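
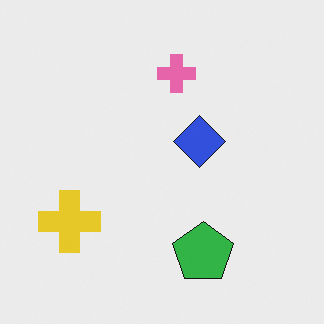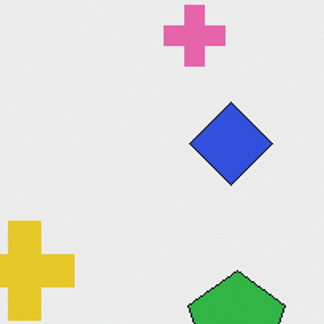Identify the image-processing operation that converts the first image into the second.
Cropped slightly and scaled back up.

The visible shapes are larger and the field of view is narrower; shapes near the original edges may be partly or wholly outside the frame — a crop-and-rescale.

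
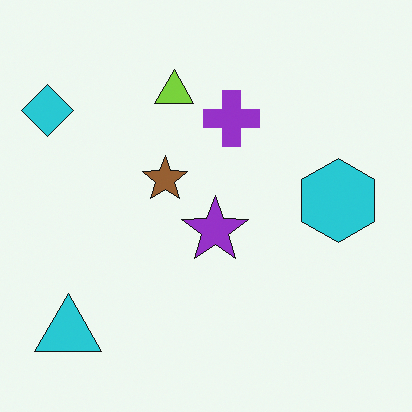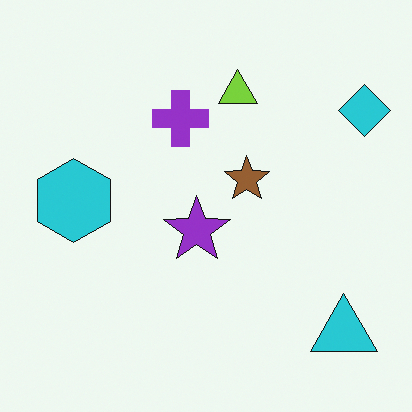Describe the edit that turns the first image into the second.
This is the original image flipped horizontally (left ↔ right).

The cyan diamond is in the top-left of the first image and the top-right of the second — shapes on opposite sides of the vertical midline have swapped in a mirror flip.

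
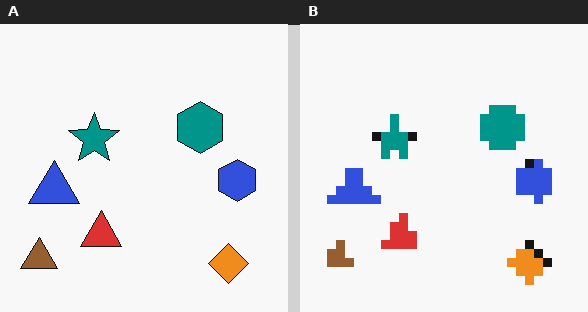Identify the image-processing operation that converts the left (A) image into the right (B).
The transformation is: heavily pixelated into large blocks.

Shapes are reduced to large square blocks; fine edges and outlines are lost — a downscale-then-upscale (mosaic) effect.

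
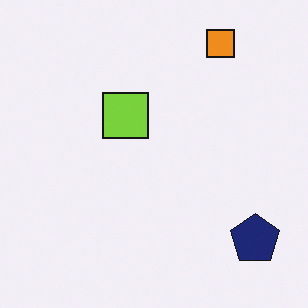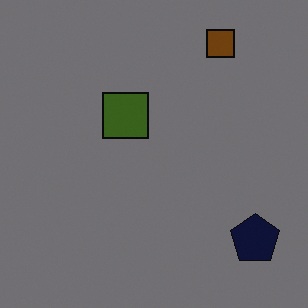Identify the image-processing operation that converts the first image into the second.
The image was substantially darkened.

Every pixel — background and shapes alike — is uniformly darkened.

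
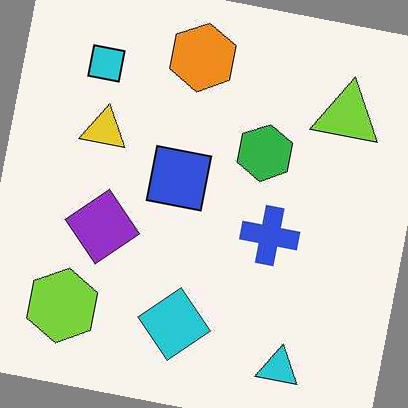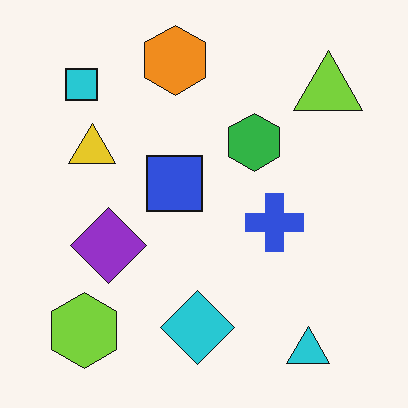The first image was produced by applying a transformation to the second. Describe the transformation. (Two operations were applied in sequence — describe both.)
The first image is the second given moderate JPEG compression, then rotated clockwise by a small amount.

Blocky 8×8 compression artifacts appear around shape edges and the flat background shows ringing — characteristic JPEG degradation. Every shape is tilted by the same angle and the image corners show triangular fill wedges — a whole-image rotation by a non-right angle.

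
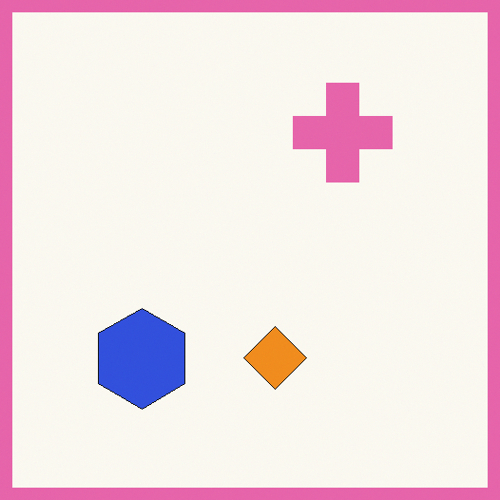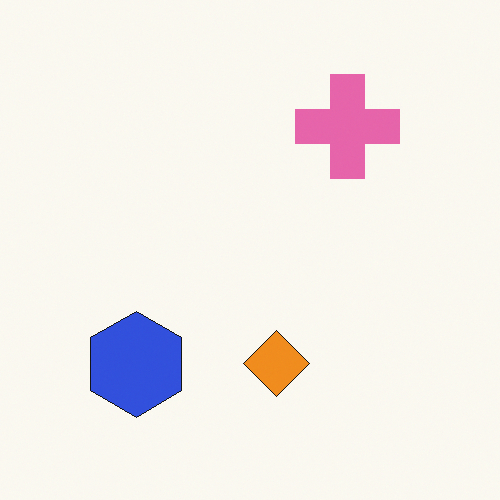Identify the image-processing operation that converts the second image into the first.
The image was framed with a pink border.

A solid pink frame runs around the edge of the first image, with the content slightly shrunk inside it.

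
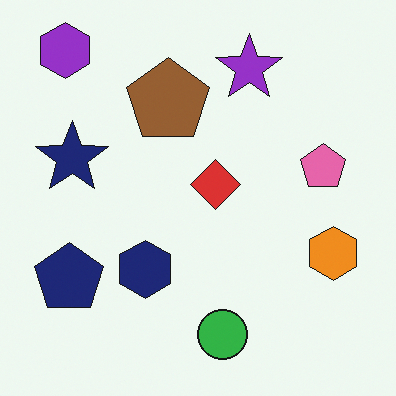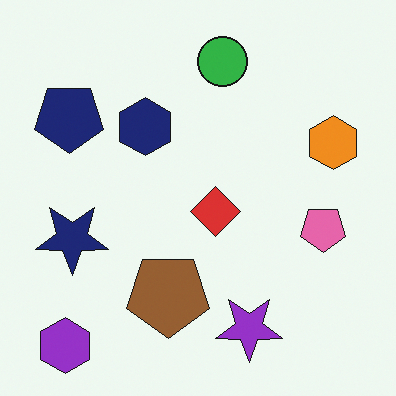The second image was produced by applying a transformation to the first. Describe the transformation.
The image was flipped vertically (top ↔ bottom).

The purple hexagon is in the top-left of the first image and the bottom-left of the second — shapes on opposite sides of the horizontal midline have swapped in a mirror flip.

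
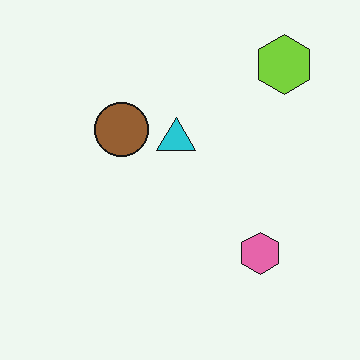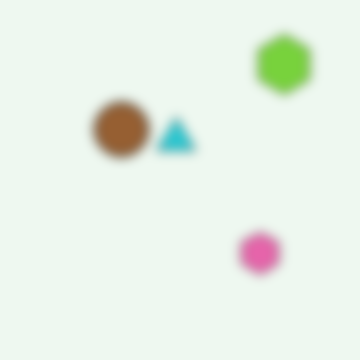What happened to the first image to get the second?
The transformation is: heavily blurred.

Shape edges and outlines are uniformly softened across the whole image.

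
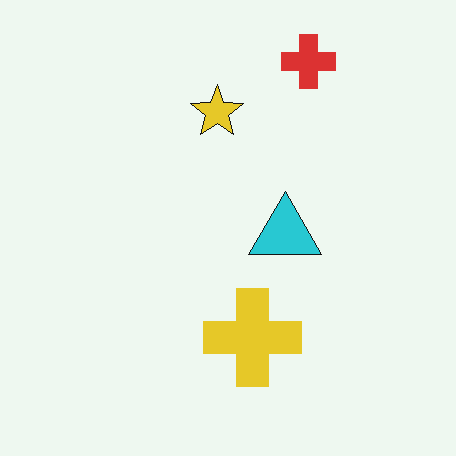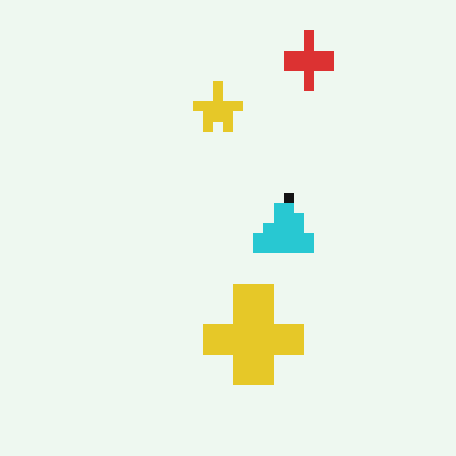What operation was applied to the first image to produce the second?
Heavily pixelated into large blocks.

Shapes are reduced to large square blocks; fine edges and outlines are lost — a downscale-then-upscale (mosaic) effect.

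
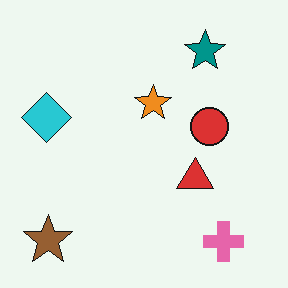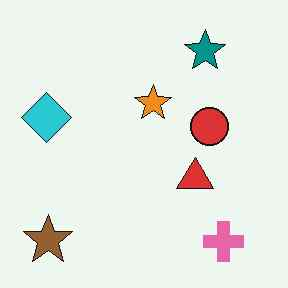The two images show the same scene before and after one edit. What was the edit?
Given moderate JPEG compression.

Blocky 8×8 compression artifacts appear around shape edges and the flat background shows ringing — characteristic JPEG degradation.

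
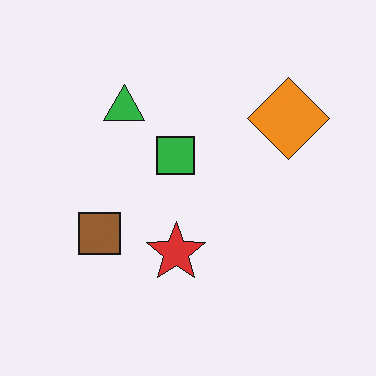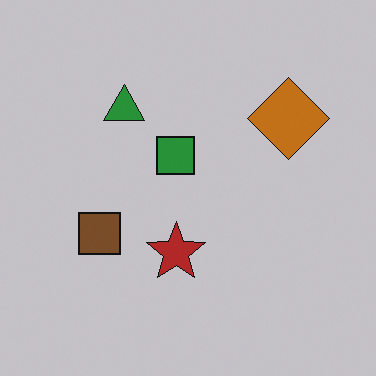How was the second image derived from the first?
The transformation is: slightly darkened.

Every pixel — background and shapes alike — is uniformly darkened.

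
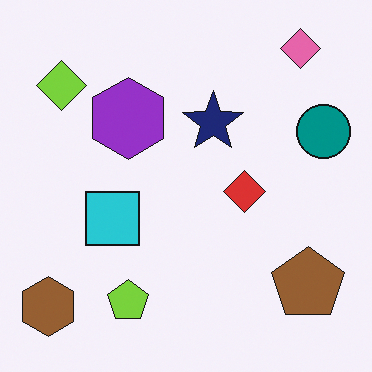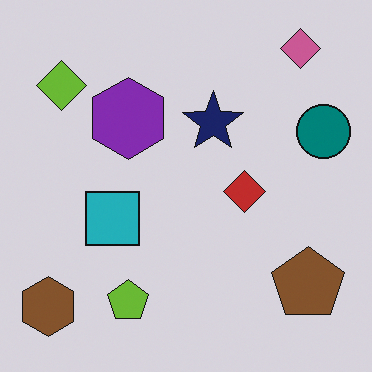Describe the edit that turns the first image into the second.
This is the original image darkened a little.

Every pixel — background and shapes alike — is uniformly darkened.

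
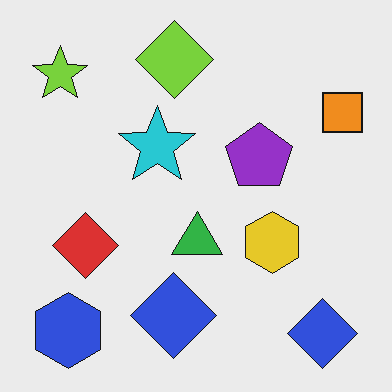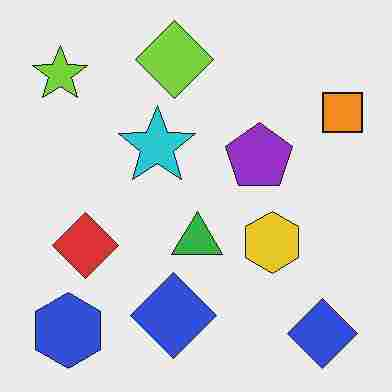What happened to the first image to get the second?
The transformation is: degraded with heavy JPEG compression.

Blocky 8×8 compression artifacts appear around shape edges and the flat background shows ringing — characteristic JPEG degradation.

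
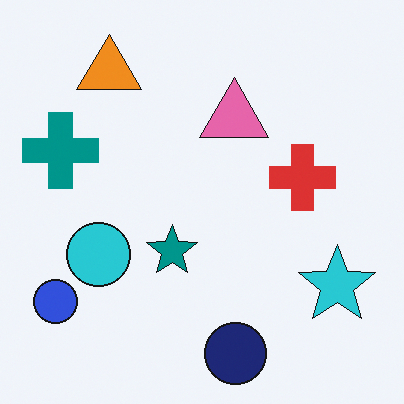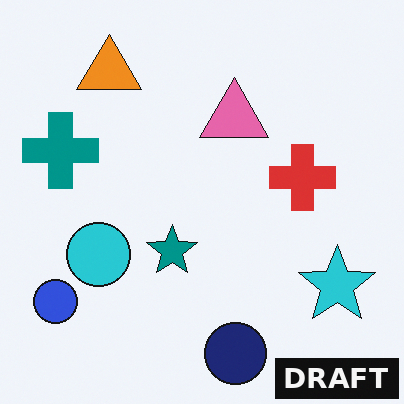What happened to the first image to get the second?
The transformation is: watermarked with the text "DRAFT" in the lower-right corner.

A dark label reading "DRAFT" appears in the lower-right corner.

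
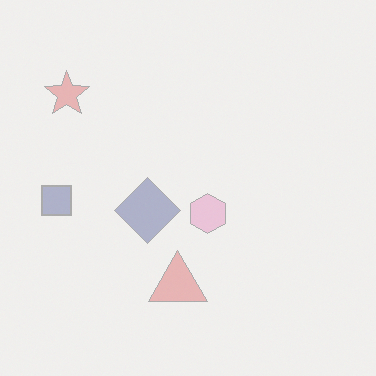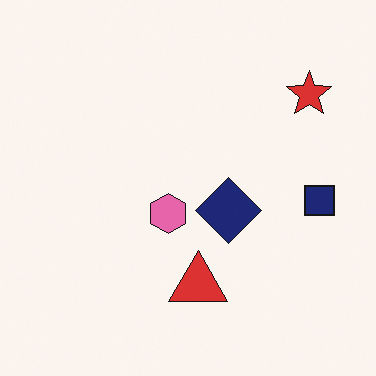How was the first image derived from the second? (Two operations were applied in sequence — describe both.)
It was flipped horizontally (left ↔ right), then washed out (contrast reduced).

The navy square is in the right of the second image and the left of the first — shapes on opposite sides of the vertical midline have swapped in a mirror flip. Tones are pushed toward mid-grey across the whole image — a global contrast change.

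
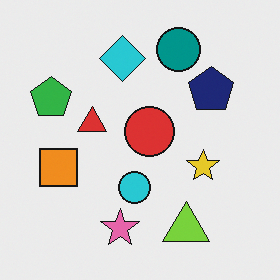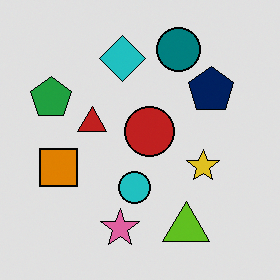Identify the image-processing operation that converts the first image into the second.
This is the original image moderately posterized.

Each flat color has snapped to a coarser quantized level — most visibly, the near-white background has dropped to a flat grey.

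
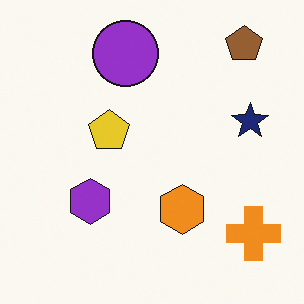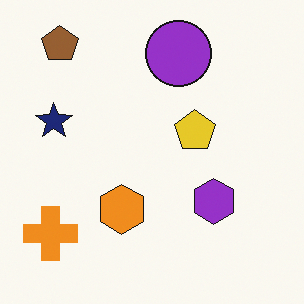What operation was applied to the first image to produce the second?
The transformation is: flipped horizontally (left ↔ right).

The orange cross is in the bottom-right of the first image and the bottom-left of the second — shapes on opposite sides of the vertical midline have swapped in a mirror flip.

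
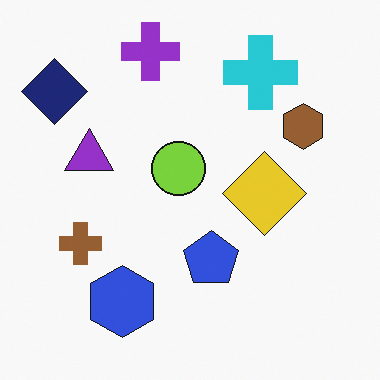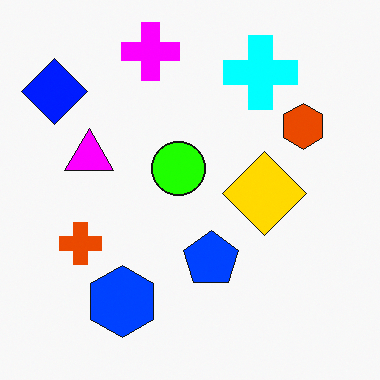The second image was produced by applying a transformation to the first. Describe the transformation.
The second image is the first heavily oversaturated.

All colors are more vivid — a global saturation change.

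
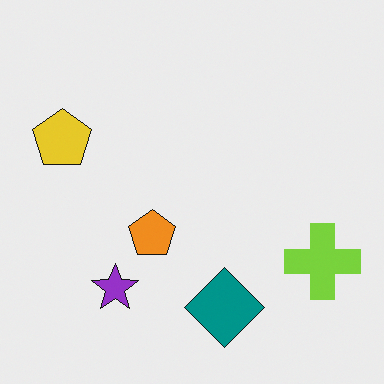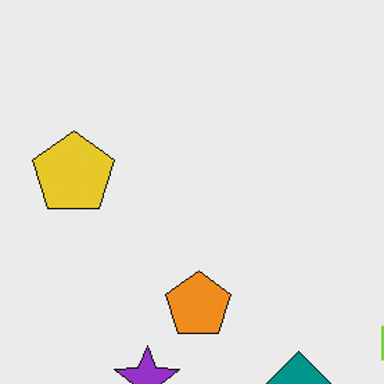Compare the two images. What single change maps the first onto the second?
This is the original image cropped slightly and scaled back up.

The visible shapes are larger and the field of view is narrower; shapes near the original edges may be partly or wholly outside the frame — a crop-and-rescale.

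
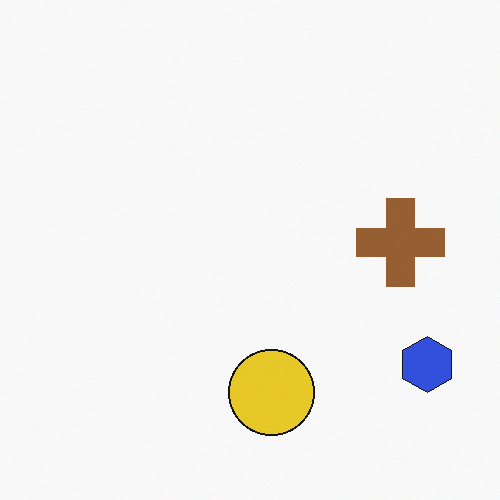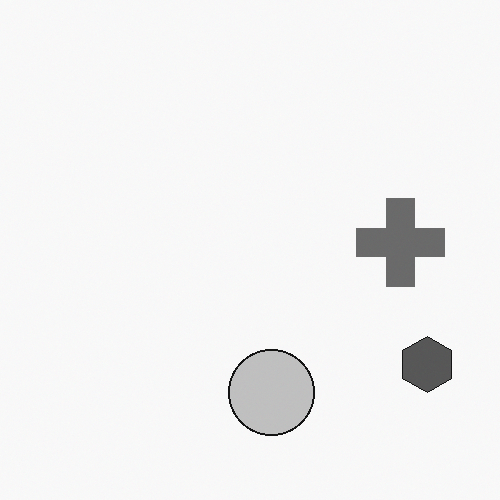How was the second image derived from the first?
It was converted to grayscale.

All color is removed — every shape is now a shade of grey.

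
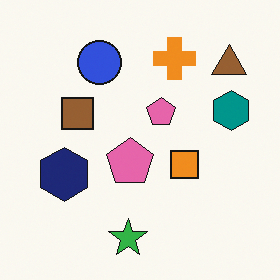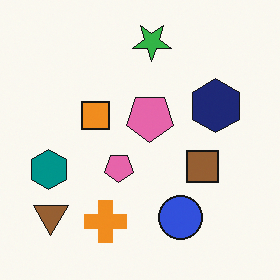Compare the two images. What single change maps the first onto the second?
The image was rotated 180°.

The brown triangle sits in the top-right of the first image and the bottom-left of the second — consistent with a whole-image 180° rotation.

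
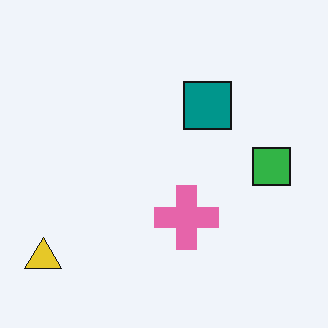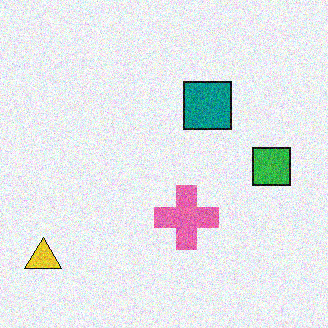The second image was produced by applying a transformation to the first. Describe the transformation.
It was degraded with moderate additive noise.

Random speckle covers the whole image, including the flat background.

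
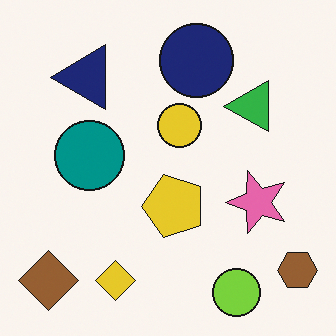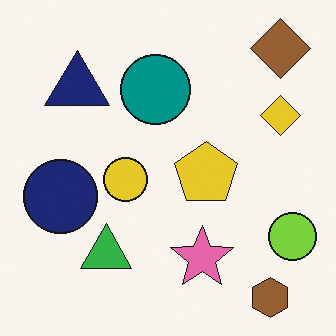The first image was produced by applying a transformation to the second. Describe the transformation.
It was transposed (reflected across the top-left ↔ bottom-right diagonal).

Shapes have swapped their row and column positions — what was in the top-right is now in the bottom-left — a diagonal reflection.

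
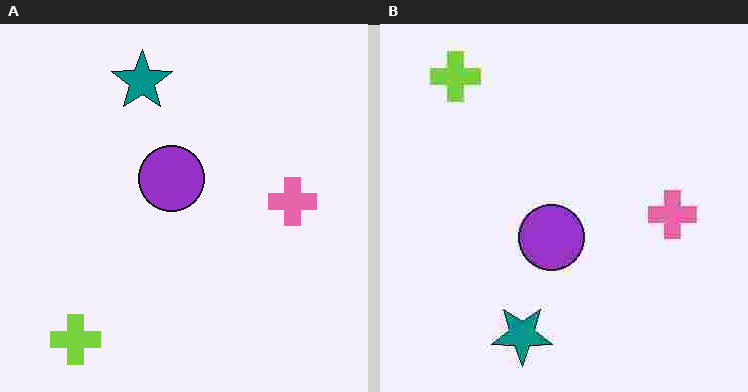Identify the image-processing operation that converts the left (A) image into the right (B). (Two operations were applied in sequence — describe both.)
The image was heavily JPEG-compressed with obvious blocking artifacts, then flipped vertically (top ↔ bottom).

Blocky 8×8 compression artifacts appear around shape edges and the flat background shows ringing — characteristic JPEG degradation. The lime cross is in the bottom-left of the left (A) image and the top-left of the right (B) — shapes on opposite sides of the horizontal midline have swapped in a mirror flip.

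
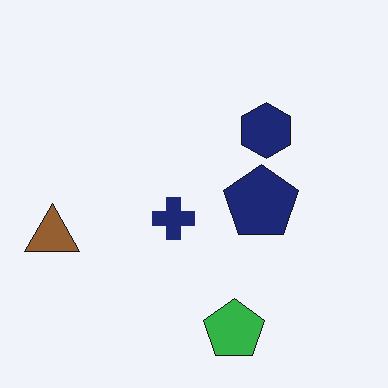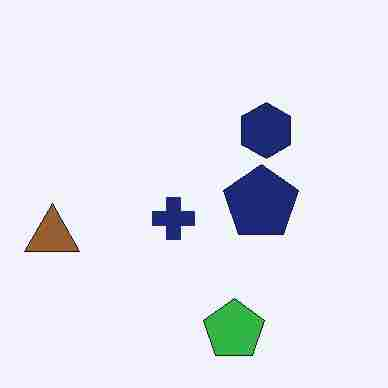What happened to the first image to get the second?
The transformation is: heavily JPEG-compressed with obvious blocking artifacts.

Blocky 8×8 compression artifacts appear around shape edges and the flat background shows ringing — characteristic JPEG degradation.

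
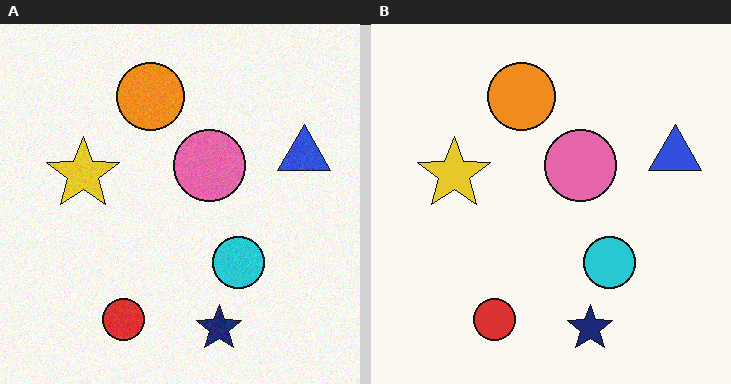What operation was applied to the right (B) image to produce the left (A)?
The image was degraded with light additive noise.

Random speckle covers the whole image, including the flat background.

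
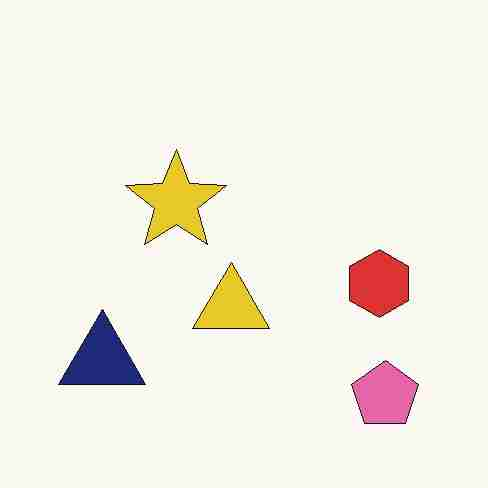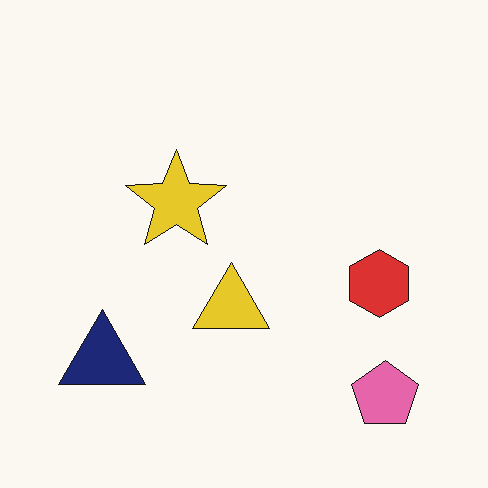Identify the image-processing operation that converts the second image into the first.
The first image is the second degraded with heavy JPEG compression.

Blocky 8×8 compression artifacts appear around shape edges and the flat background shows ringing — characteristic JPEG degradation.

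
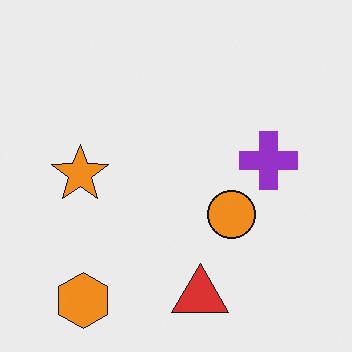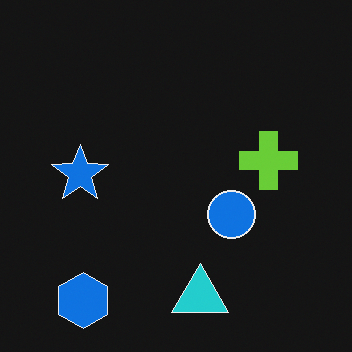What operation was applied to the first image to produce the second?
The image was color-inverted (negative).

The light background has become dark and every shape's color is its complement — a photographic negative.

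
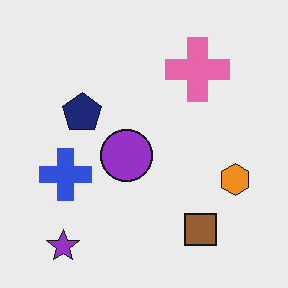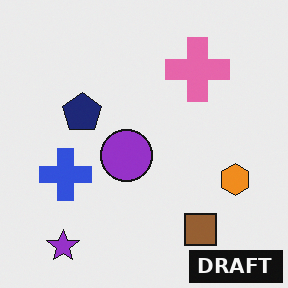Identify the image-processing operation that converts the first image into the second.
The second image is the first watermarked with the text "DRAFT" in the lower-right corner.

A dark label reading "DRAFT" appears in the lower-right corner.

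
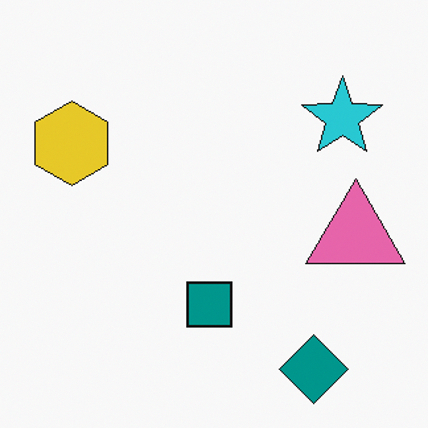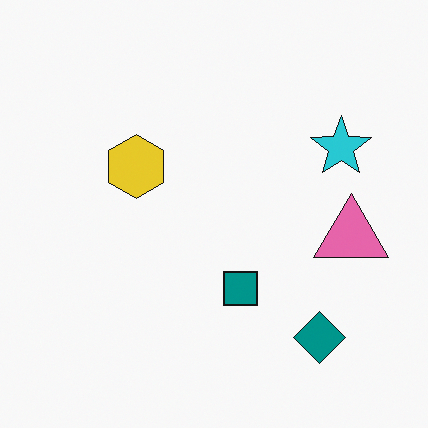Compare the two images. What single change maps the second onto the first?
The transformation is: cropped slightly and scaled back up.

The visible shapes are larger and the field of view is narrower; shapes near the original edges may be partly or wholly outside the frame — a crop-and-rescale.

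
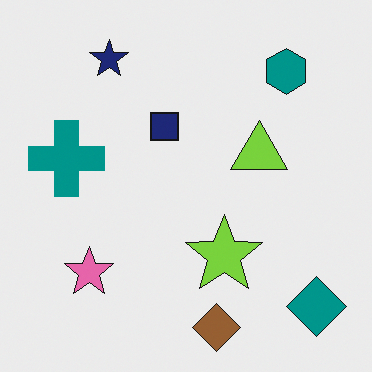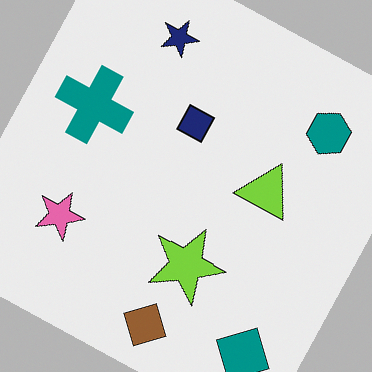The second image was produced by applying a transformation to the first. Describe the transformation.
The transformation is: rotated clockwise by a moderate amount.

Every shape is tilted by the same angle and the image corners show triangular fill wedges — a whole-image rotation by a non-right angle.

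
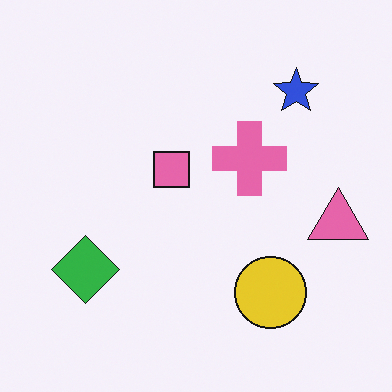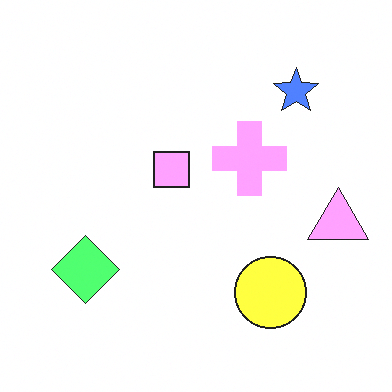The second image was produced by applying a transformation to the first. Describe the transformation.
The second image is the first substantially brightened.

Every pixel — background and shapes alike — is uniformly brightened.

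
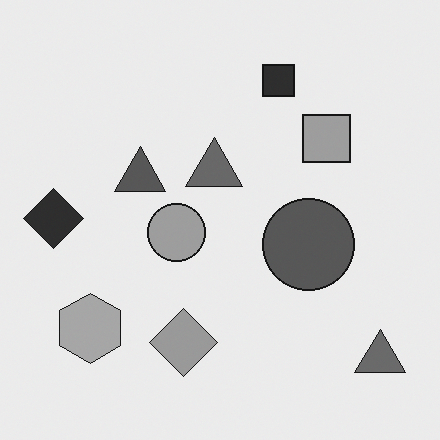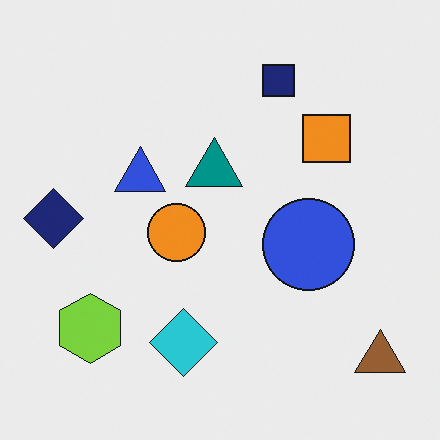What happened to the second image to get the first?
The image was converted to grayscale.

All color is removed — every shape is now a shade of grey.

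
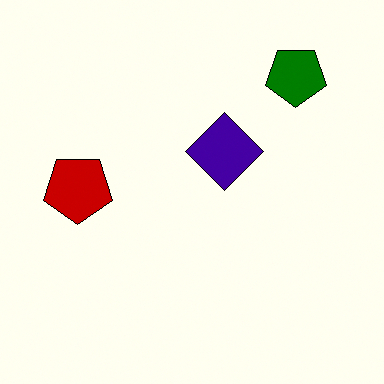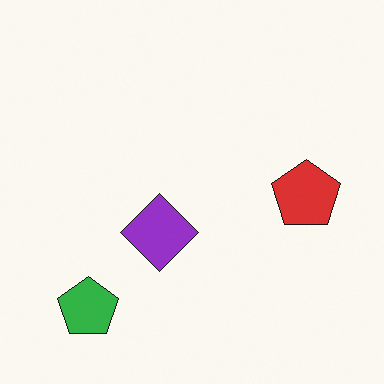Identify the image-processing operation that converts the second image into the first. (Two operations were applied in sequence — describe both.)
It was boosted in contrast, then rotated 180°.

Tones are pushed away from mid-grey across the whole image — a global contrast change. The green pentagon sits in the bottom-left of the second image and the top-right of the first — consistent with a whole-image 180° rotation.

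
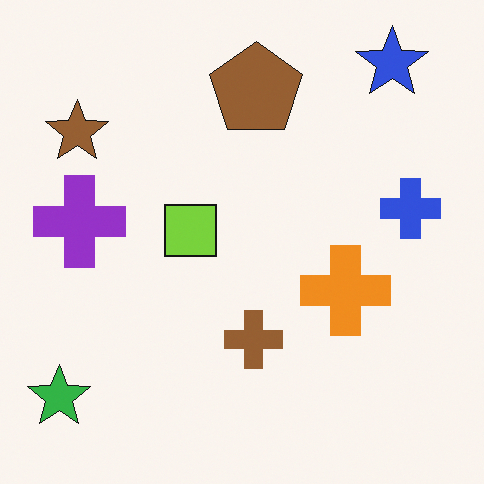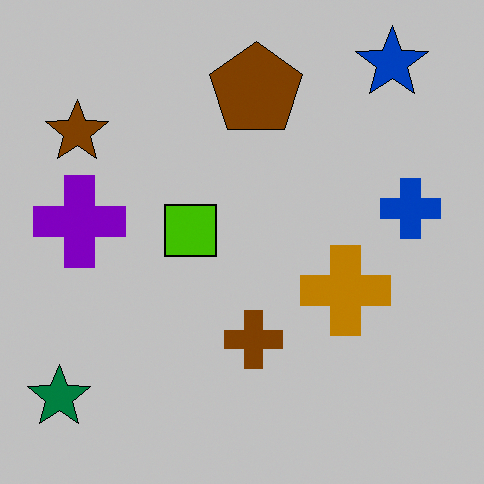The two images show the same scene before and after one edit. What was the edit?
It was heavily posterized to just a handful of flat colors.

Each flat color has snapped to a coarser quantized level — most visibly, the near-white background has dropped to a flat grey.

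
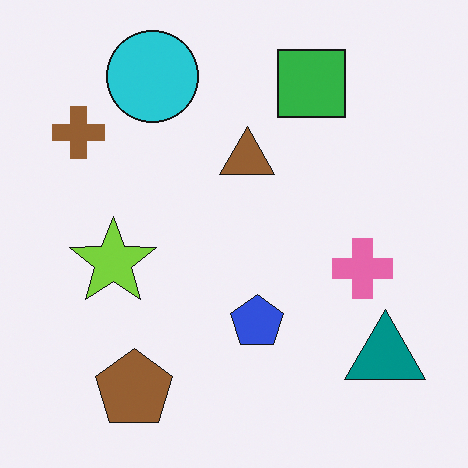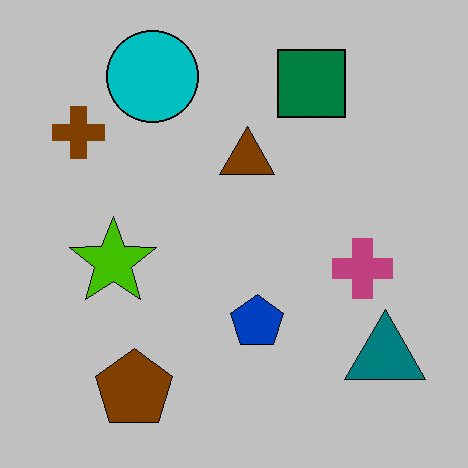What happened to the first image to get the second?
The image was heavily posterized to just a handful of flat colors.

Each flat color has snapped to a coarser quantized level — most visibly, the near-white background has dropped to a flat grey.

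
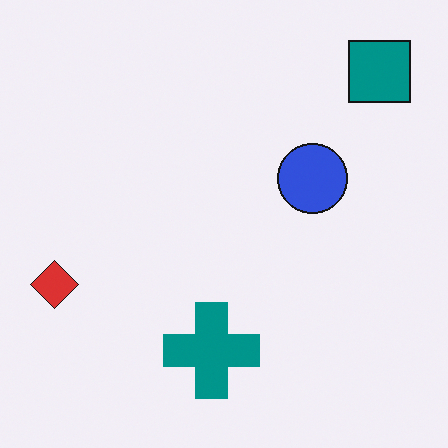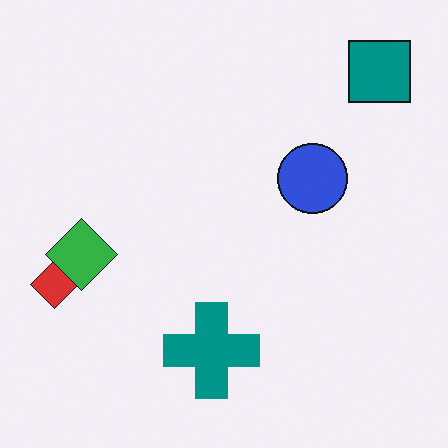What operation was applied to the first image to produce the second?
It was overlaid with an additional green diamond.

A green diamond appears in the second image that is absent from the first.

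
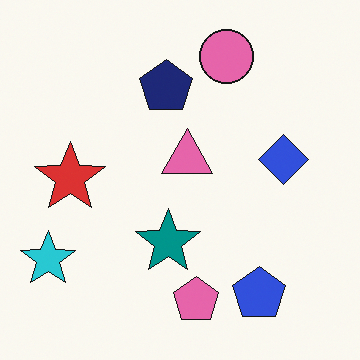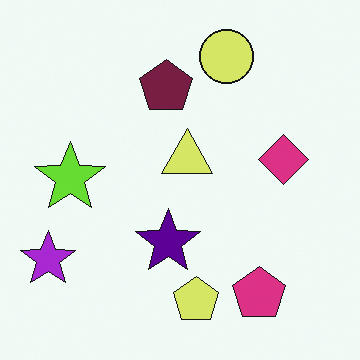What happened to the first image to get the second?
This is the original image hue-shifted by a moderate amount.

Every shape's color has rotated by the same amount around the hue wheel — a uniform hue shift.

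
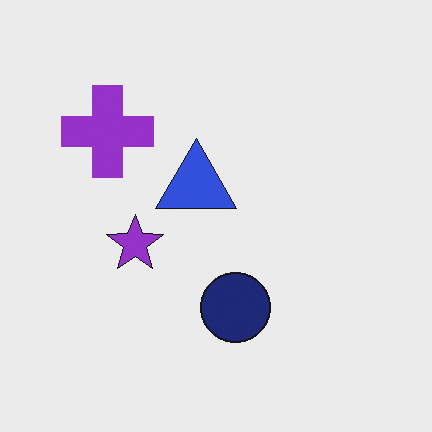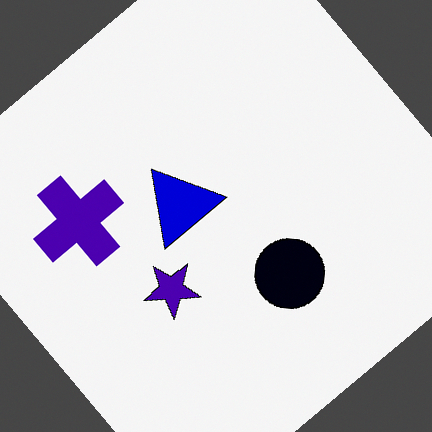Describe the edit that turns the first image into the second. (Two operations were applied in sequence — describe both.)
Boosted in contrast, then rotated counter-clockwise by a large amount — several tens of degrees.

Tones are pushed away from mid-grey across the whole image — a global contrast change. Every shape is tilted by the same angle and the image corners show triangular fill wedges — a whole-image rotation by a non-right angle.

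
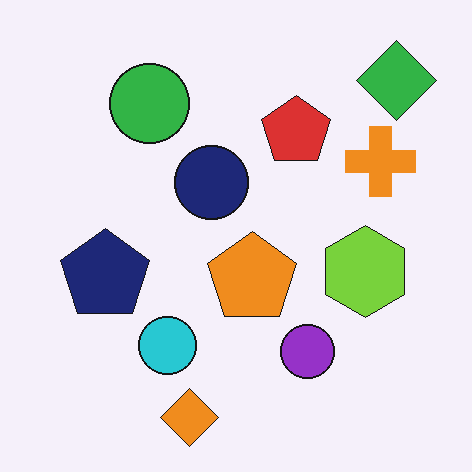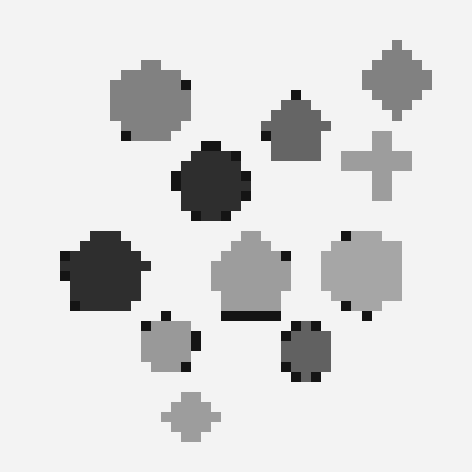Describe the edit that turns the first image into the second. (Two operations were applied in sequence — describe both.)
The second image is the first coarsely pixelated, then converted to grayscale.

Shapes are reduced to large square blocks; fine edges and outlines are lost — a downscale-then-upscale (mosaic) effect. All color is removed — every shape is now a shade of grey.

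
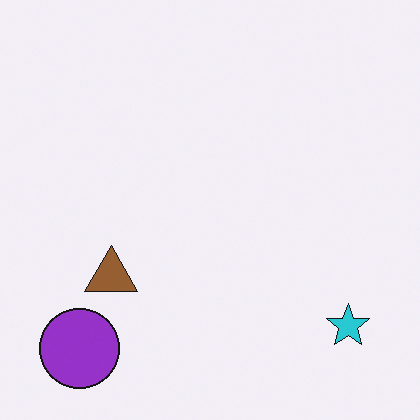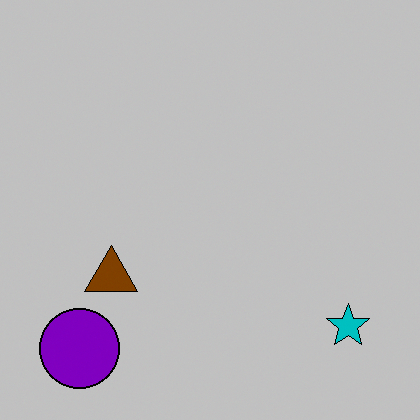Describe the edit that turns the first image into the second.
The second image is the first heavily posterized to just a handful of flat colors.

Each flat color has snapped to a coarser quantized level — most visibly, the near-white background has dropped to a flat grey.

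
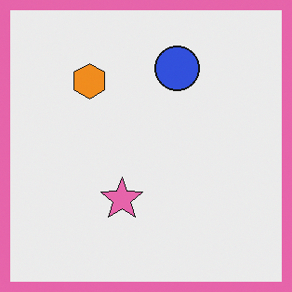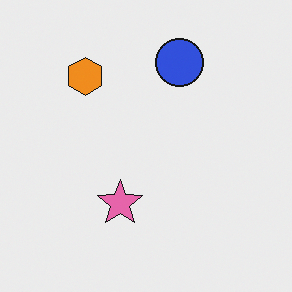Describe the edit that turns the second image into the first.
The image was framed with a pink border.

A solid pink frame runs around the edge of the first image, with the content slightly shrunk inside it.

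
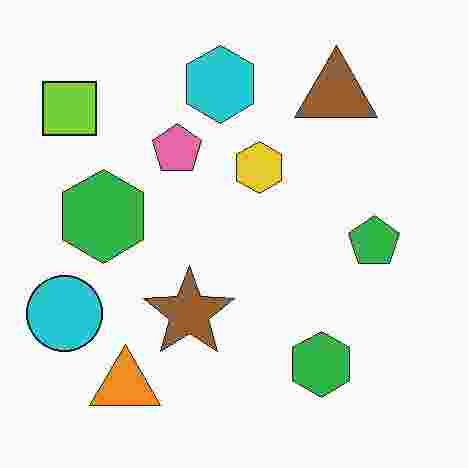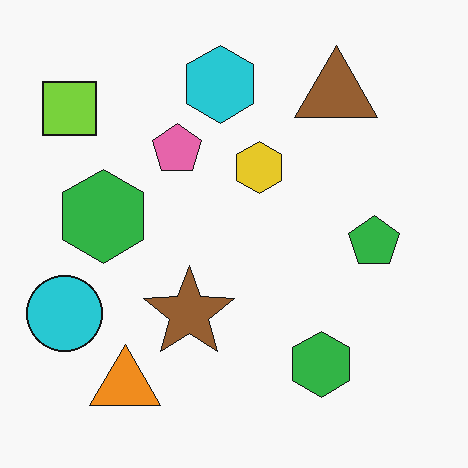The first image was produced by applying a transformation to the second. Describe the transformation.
This is the original image heavily JPEG-compressed with obvious blocking artifacts.

Blocky 8×8 compression artifacts appear around shape edges and the flat background shows ringing — characteristic JPEG degradation.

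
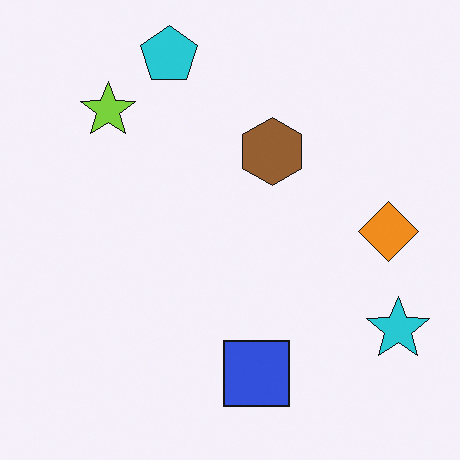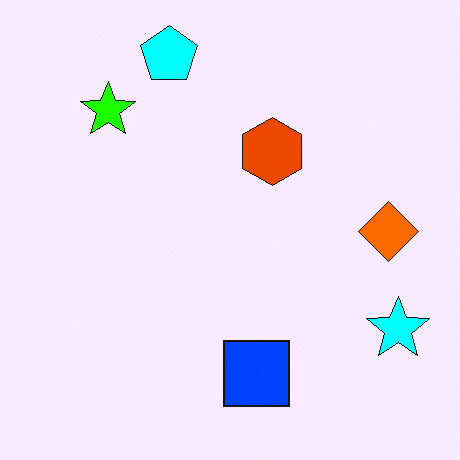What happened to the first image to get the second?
The second image is the first heavily oversaturated.

All colors are more vivid — a global saturation change.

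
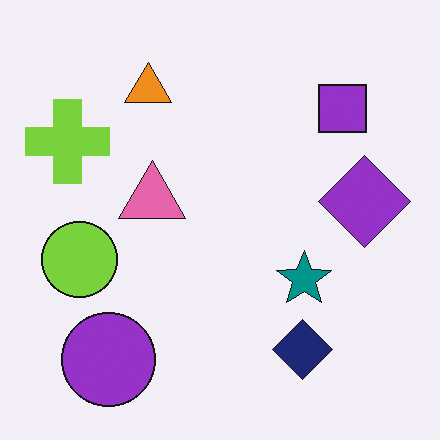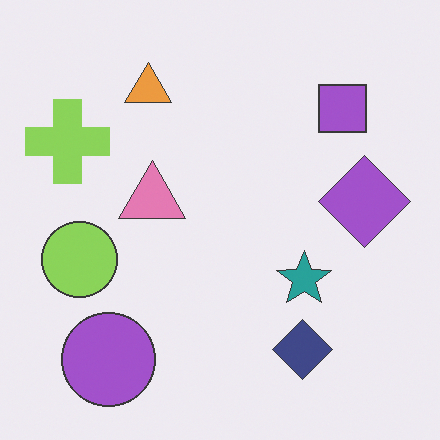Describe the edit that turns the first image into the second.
The transformation is: given slightly reduced contrast.

Tones are pushed toward mid-grey across the whole image — a global contrast change.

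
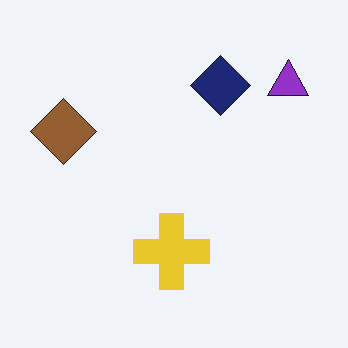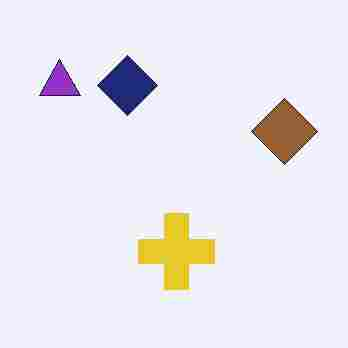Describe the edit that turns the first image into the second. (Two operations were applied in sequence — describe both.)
It was flipped horizontally (left ↔ right), then degraded with heavy JPEG compression.

The purple triangle is in the top-right of the first image and the top-left of the second — shapes on opposite sides of the vertical midline have swapped in a mirror flip. Blocky 8×8 compression artifacts appear around shape edges and the flat background shows ringing — characteristic JPEG degradation.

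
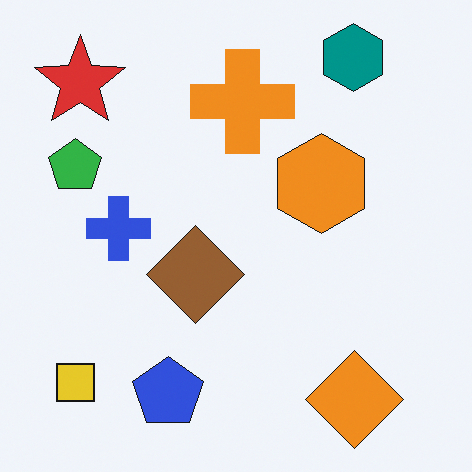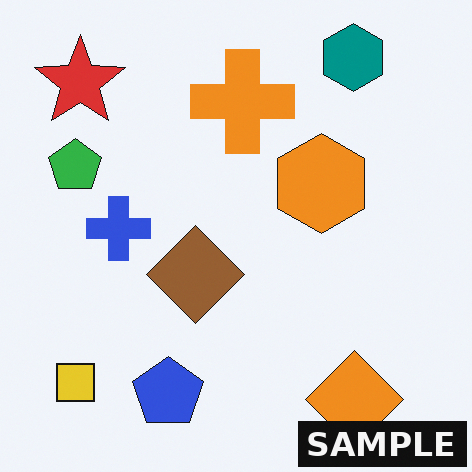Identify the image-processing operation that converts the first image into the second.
The transformation is: watermarked with the text "SAMPLE" in the lower-right corner.

A dark label reading "SAMPLE" appears in the lower-right corner.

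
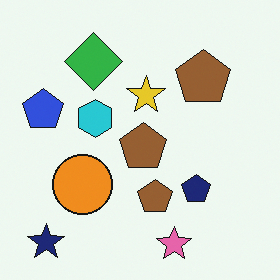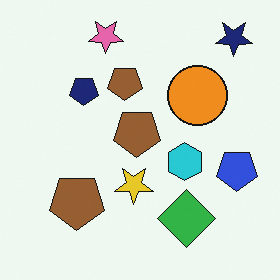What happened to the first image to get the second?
This is the original image rotated 180°.

The navy star sits in the bottom-left of the first image and the top-right of the second — consistent with a whole-image 180° rotation.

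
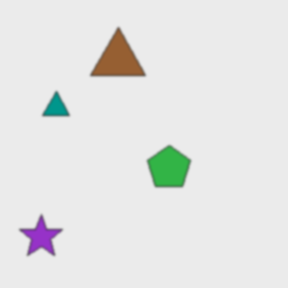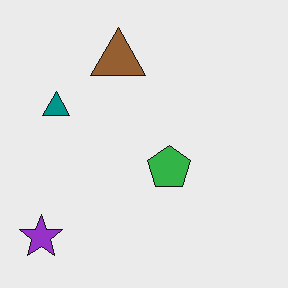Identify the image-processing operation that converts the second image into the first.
It was lightly blurred.

Shape edges and outlines are uniformly softened across the whole image.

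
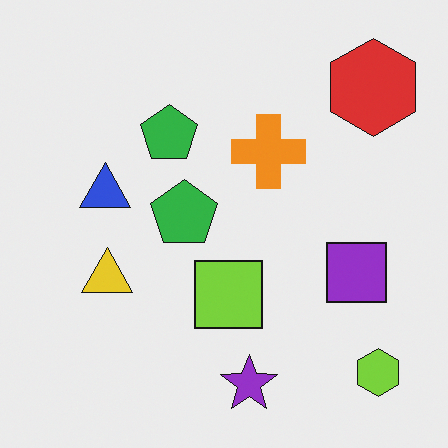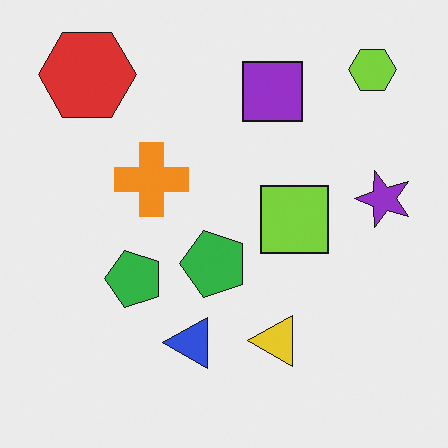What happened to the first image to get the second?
It was rotated 90° counter-clockwise.

The lime hexagon sits in the bottom-right of the first image and the top-right of the second — consistent with a whole-image 90° counter-clockwise rotation.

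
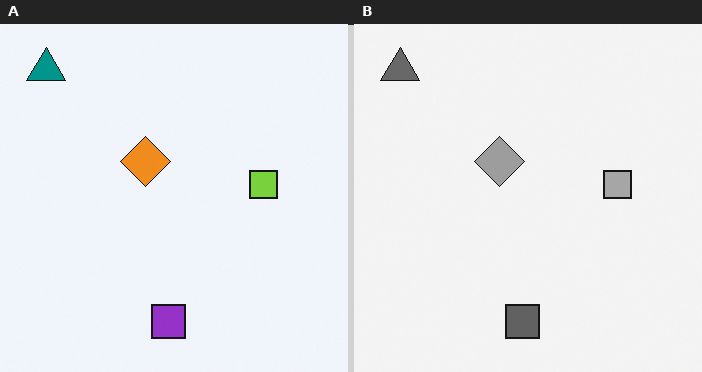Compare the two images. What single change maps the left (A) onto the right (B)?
This is the original image converted to grayscale.

All color is removed — every shape is now a shade of grey.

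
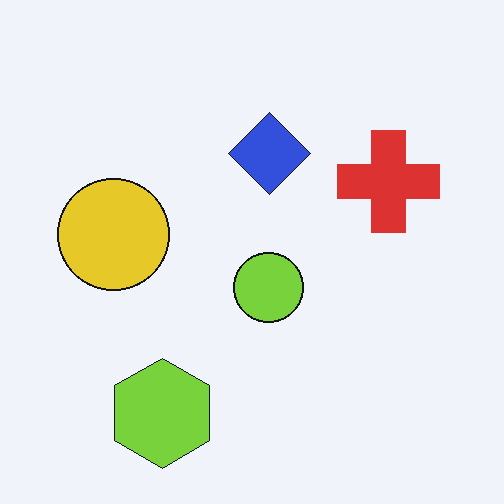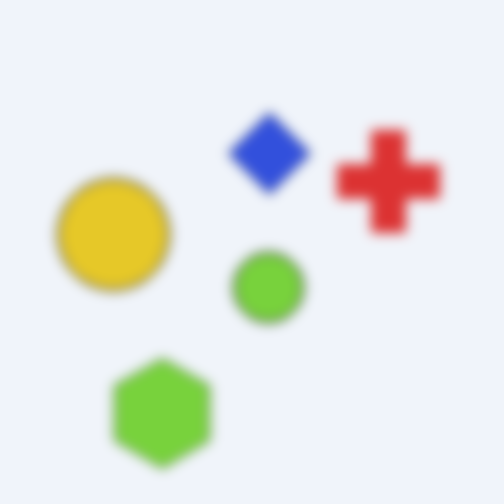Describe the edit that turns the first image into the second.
The image was strongly gaussian-blurred.

Shape edges and outlines are uniformly softened across the whole image.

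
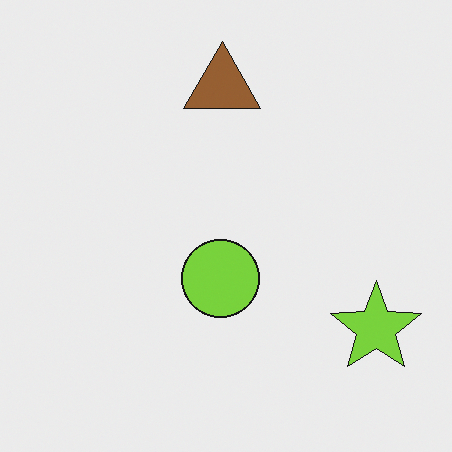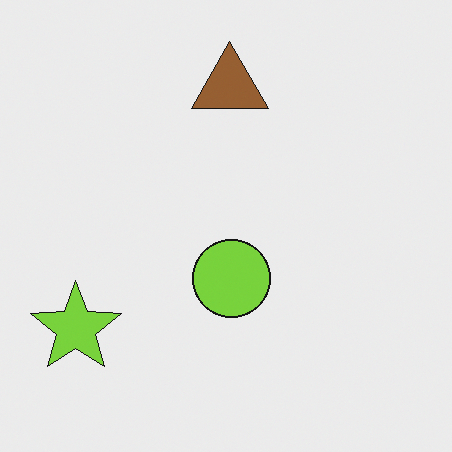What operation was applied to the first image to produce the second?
It was flipped horizontally (left ↔ right).

The lime star is in the bottom-right of the first image and the bottom-left of the second — shapes on opposite sides of the vertical midline have swapped in a mirror flip.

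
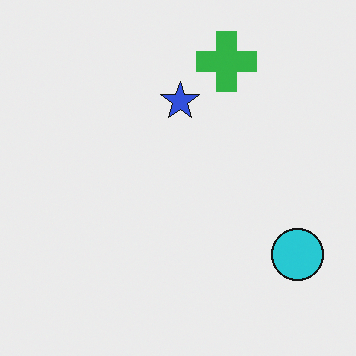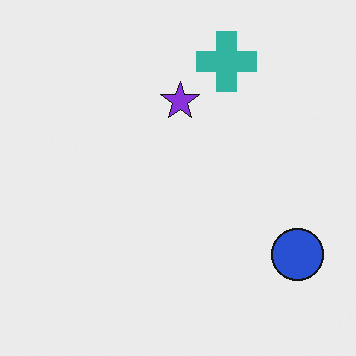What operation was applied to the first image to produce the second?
It was hue-shifted slightly.

Every shape's color has rotated by the same amount around the hue wheel — a uniform hue shift.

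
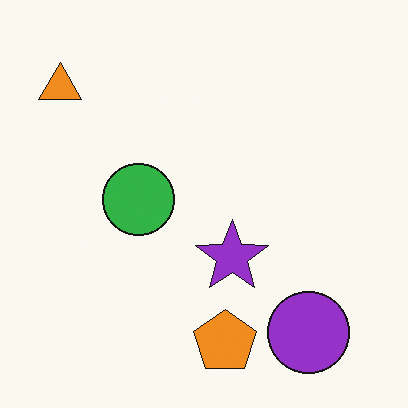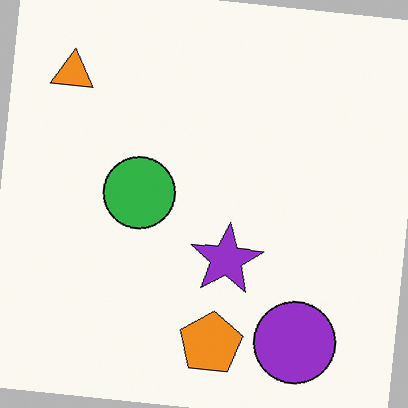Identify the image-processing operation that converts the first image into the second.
The image was rotated clockwise by a slight angle.

Every shape is tilted by the same angle and the image corners show triangular fill wedges — a whole-image rotation by a non-right angle.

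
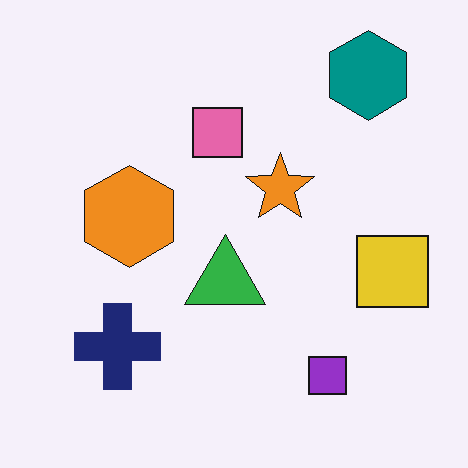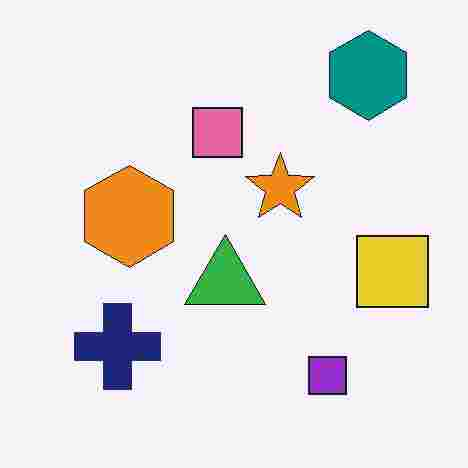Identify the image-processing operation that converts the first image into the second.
The transformation is: degraded with heavy JPEG compression.

Blocky 8×8 compression artifacts appear around shape edges and the flat background shows ringing — characteristic JPEG degradation.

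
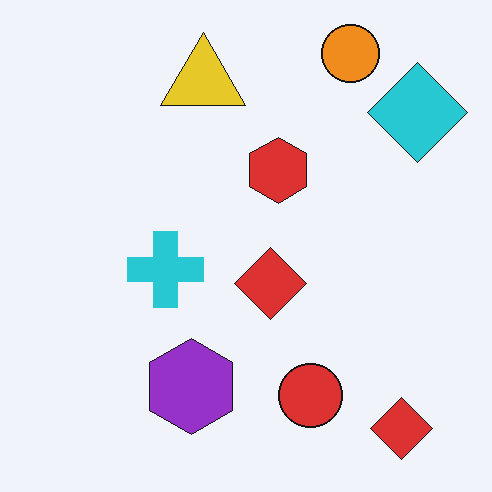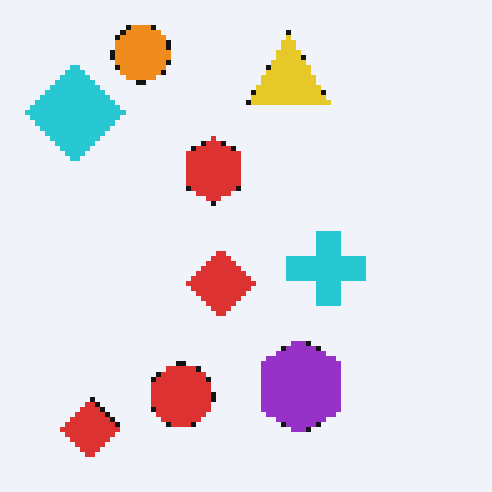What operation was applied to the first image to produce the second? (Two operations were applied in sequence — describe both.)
It was mildly pixelated, then flipped horizontally (left ↔ right).

Shapes are reduced to large square blocks; fine edges and outlines are lost — a downscale-then-upscale (mosaic) effect. The cyan diamond is in the top-right of the first image and the top-left of the second — shapes on opposite sides of the vertical midline have swapped in a mirror flip.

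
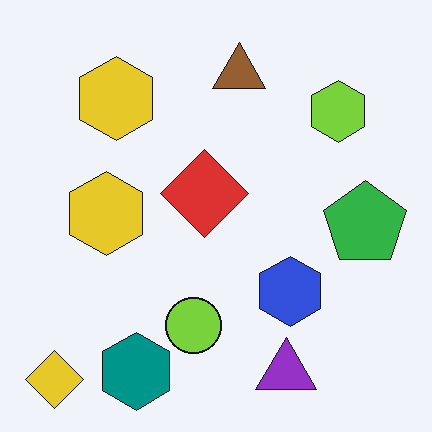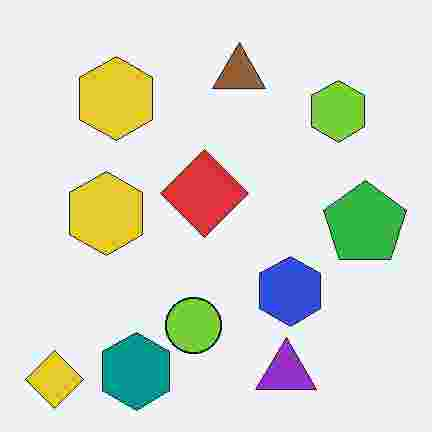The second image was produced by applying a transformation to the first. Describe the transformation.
The second image is the first degraded with heavy JPEG compression.

Blocky 8×8 compression artifacts appear around shape edges and the flat background shows ringing — characteristic JPEG degradation.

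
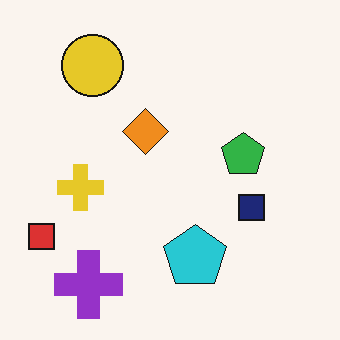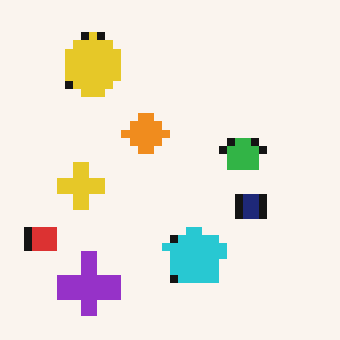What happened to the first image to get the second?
This is the original image pixelated into visible square blocks.

Shapes are reduced to large square blocks; fine edges and outlines are lost — a downscale-then-upscale (mosaic) effect.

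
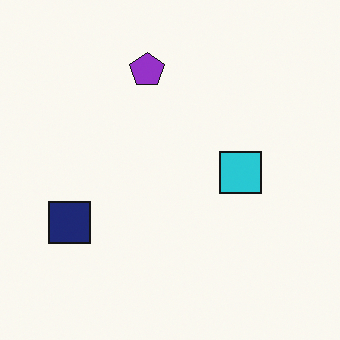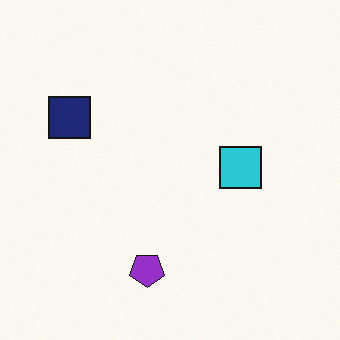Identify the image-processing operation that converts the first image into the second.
It was flipped vertically (top ↔ bottom).

The purple pentagon is in the top of the first image and the bottom of the second — shapes on opposite sides of the horizontal midline have swapped in a mirror flip.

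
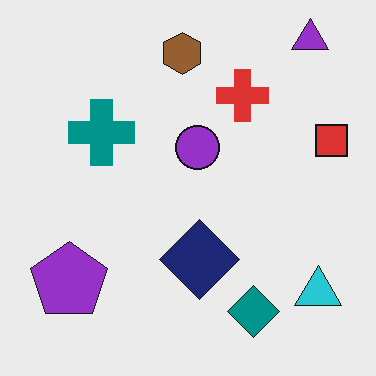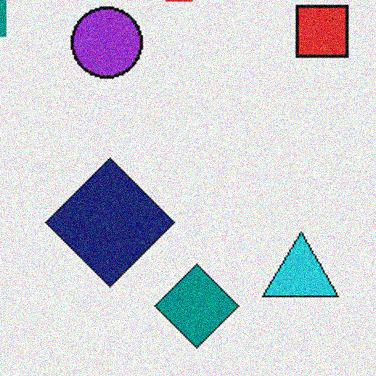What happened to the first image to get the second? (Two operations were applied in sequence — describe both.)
The second image is the first cropped to a modestly smaller region and rescaled, then degraded with visible gaussian noise.

The visible shapes are larger and the field of view is narrower; shapes near the original edges may be partly or wholly outside the frame — a crop-and-rescale. Random speckle covers the whole image, including the flat background.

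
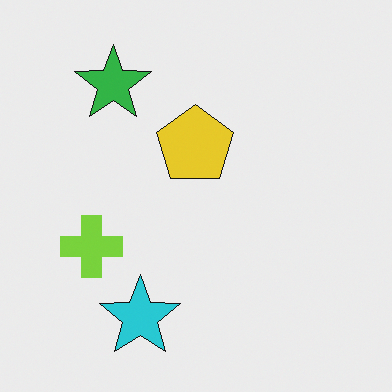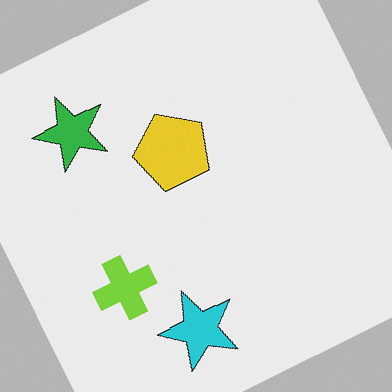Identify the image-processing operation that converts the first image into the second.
The image was rotated counter-clockwise by a clearly visible amount.

Every shape is tilted by the same angle and the image corners show triangular fill wedges — a whole-image rotation by a non-right angle.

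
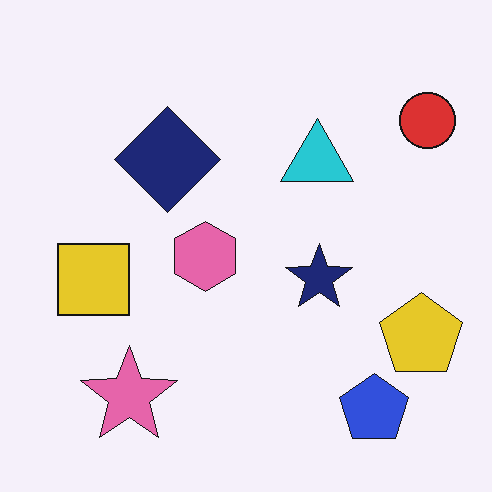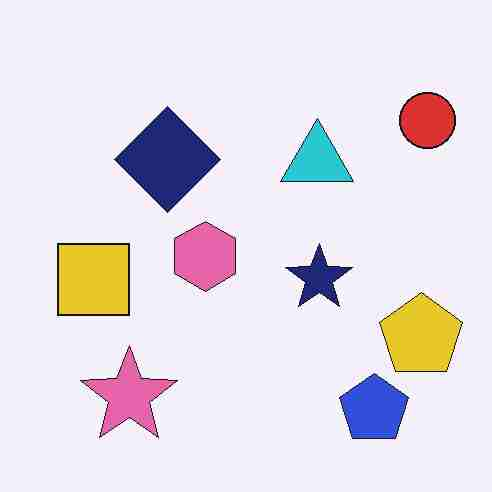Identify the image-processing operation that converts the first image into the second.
The image was degraded with heavy JPEG compression.

Blocky 8×8 compression artifacts appear around shape edges and the flat background shows ringing — characteristic JPEG degradation.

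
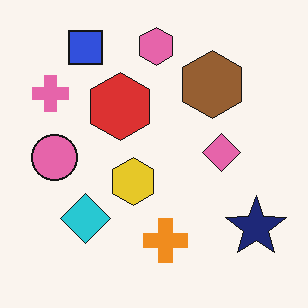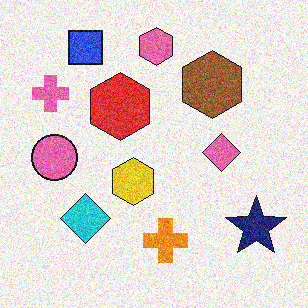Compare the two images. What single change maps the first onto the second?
The second image is the first degraded with moderate additive noise.

Random speckle covers the whole image, including the flat background.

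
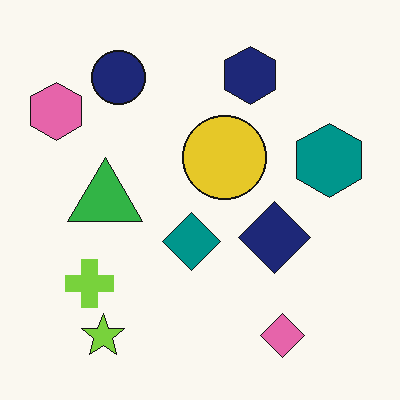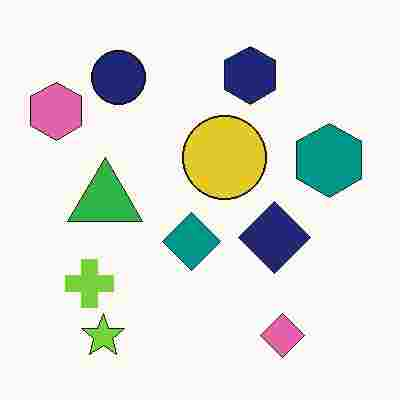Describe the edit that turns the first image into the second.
The image was degraded with heavy JPEG compression.

Blocky 8×8 compression artifacts appear around shape edges and the flat background shows ringing — characteristic JPEG degradation.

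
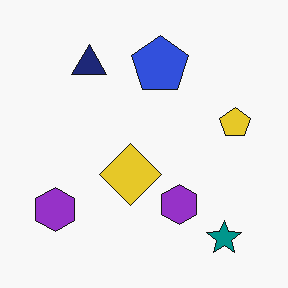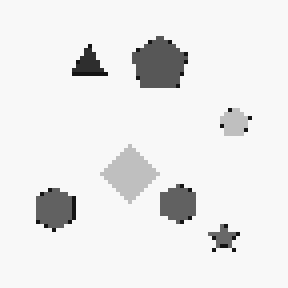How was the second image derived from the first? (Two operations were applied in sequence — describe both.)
Converted to grayscale, then mildly pixelated.

All color is removed — every shape is now a shade of grey. Shapes are reduced to large square blocks; fine edges and outlines are lost — a downscale-then-upscale (mosaic) effect.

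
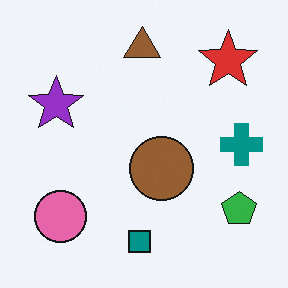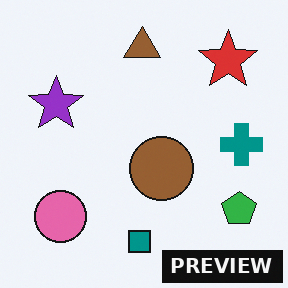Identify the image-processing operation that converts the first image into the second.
The second image is the first watermarked with the text "PREVIEW" in the lower-right corner.

A dark label reading "PREVIEW" appears in the lower-right corner.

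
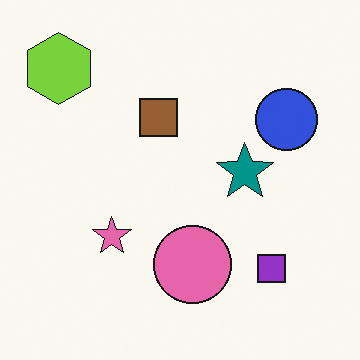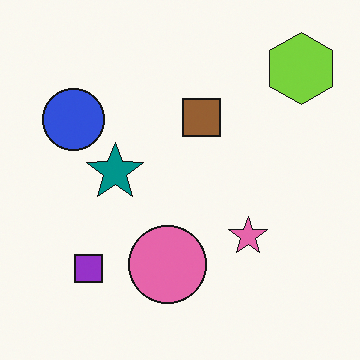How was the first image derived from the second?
The first image is the second flipped horizontally (left ↔ right).

The lime hexagon is in the top-right of the second image and the top-left of the first — shapes on opposite sides of the vertical midline have swapped in a mirror flip.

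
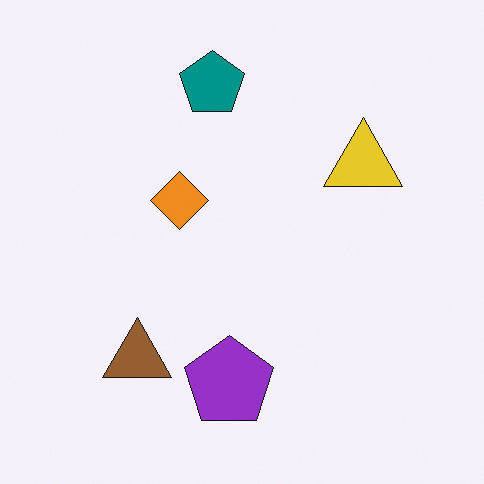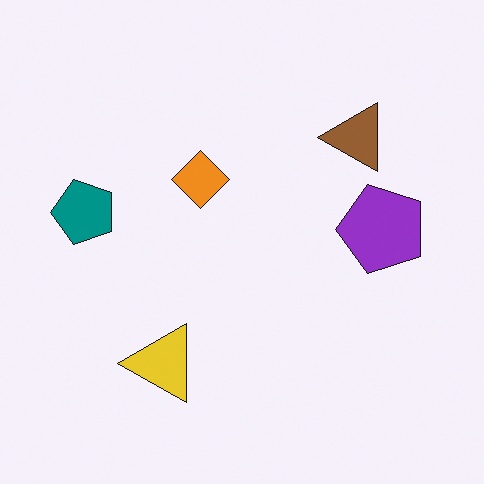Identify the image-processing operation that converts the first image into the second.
The image was transposed (reflected across the top-left ↔ bottom-right diagonal).

Shapes have swapped their row and column positions — what was in the top-right is now in the bottom-left — a diagonal reflection.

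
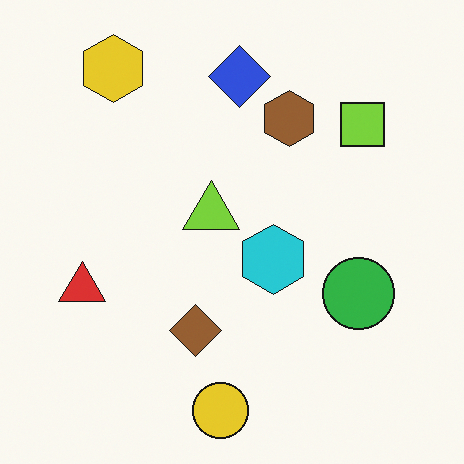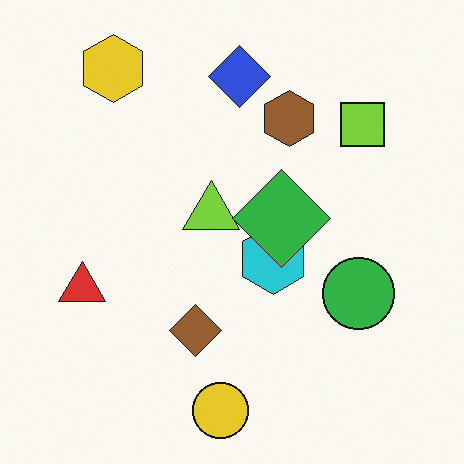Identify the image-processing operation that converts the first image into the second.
The transformation is: overlaid with an additional green diamond.

A green diamond appears in the second image that is absent from the first.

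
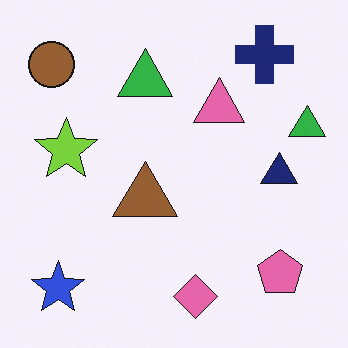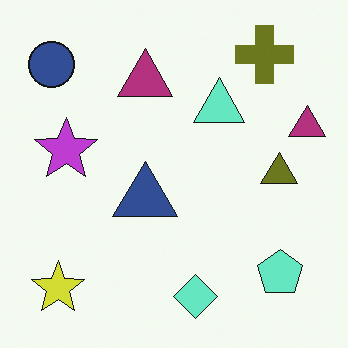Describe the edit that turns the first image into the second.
Hue-shifted through roughly half the color wheel.

Every shape's color has rotated by the same amount around the hue wheel — a uniform hue shift.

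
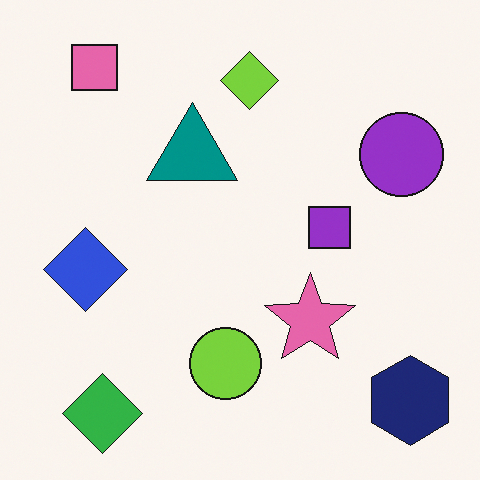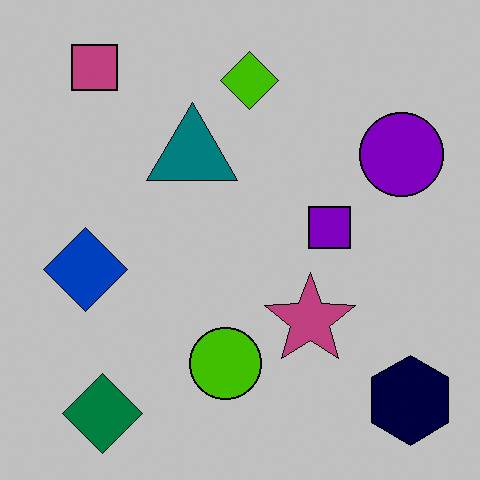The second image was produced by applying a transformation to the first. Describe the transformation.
It was heavily posterized to just a handful of flat colors.

Each flat color has snapped to a coarser quantized level — most visibly, the near-white background has dropped to a flat grey.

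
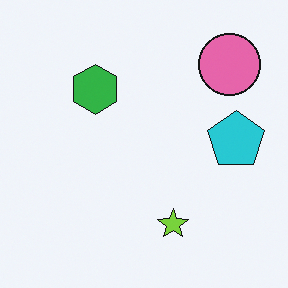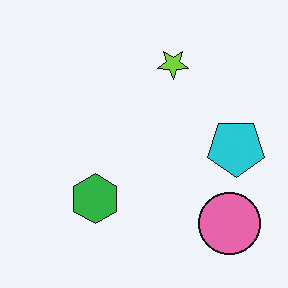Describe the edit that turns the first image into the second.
It was flipped vertically (top ↔ bottom).

The lime star is in the bottom of the first image and the top of the second — shapes on opposite sides of the horizontal midline have swapped in a mirror flip.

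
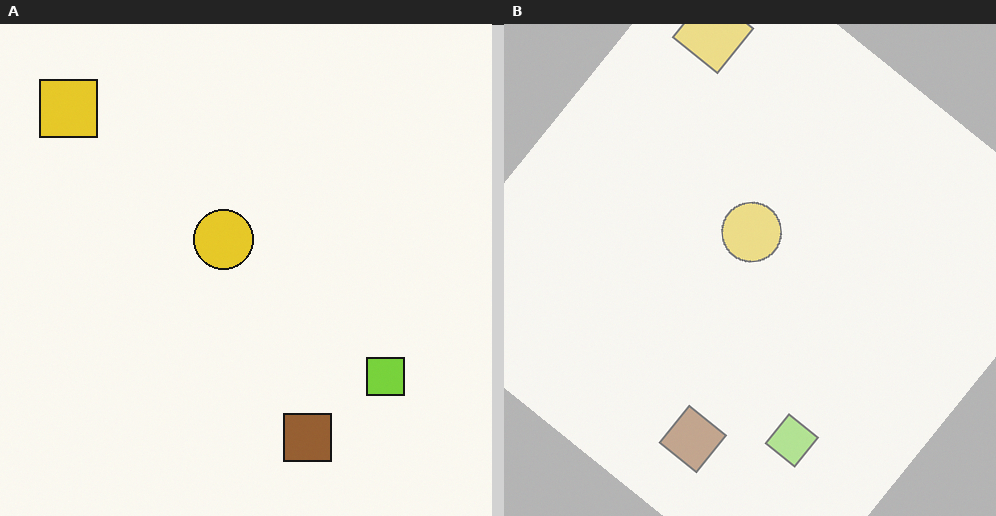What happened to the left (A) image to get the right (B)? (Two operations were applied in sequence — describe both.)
Washed out (contrast reduced), then rotated clockwise by a large amount — several tens of degrees.

Tones are pushed toward mid-grey across the whole image — a global contrast change. Every shape is tilted by the same angle and the image corners show triangular fill wedges — a whole-image rotation by a non-right angle.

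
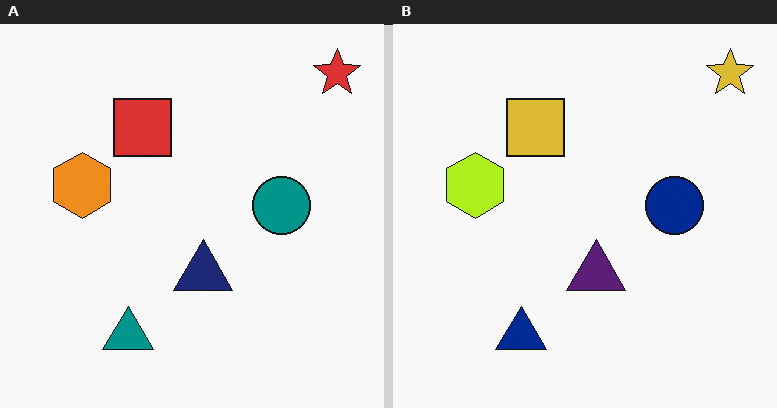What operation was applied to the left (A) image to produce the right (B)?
It was hue-shifted by a small amount.

Every shape's color has rotated by the same amount around the hue wheel — a uniform hue shift.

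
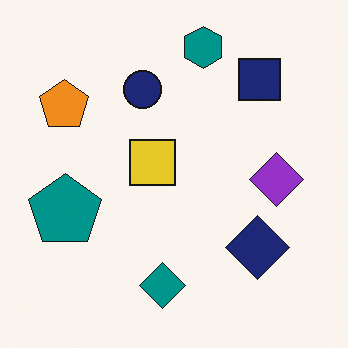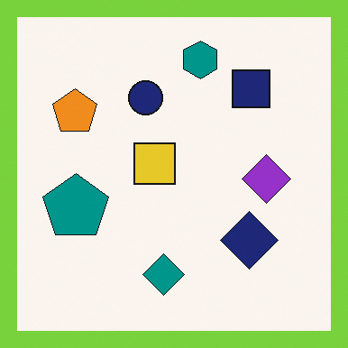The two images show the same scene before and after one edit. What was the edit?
Framed with a lime border.

A solid lime frame runs around the edge of the second image, with the content slightly shrunk inside it.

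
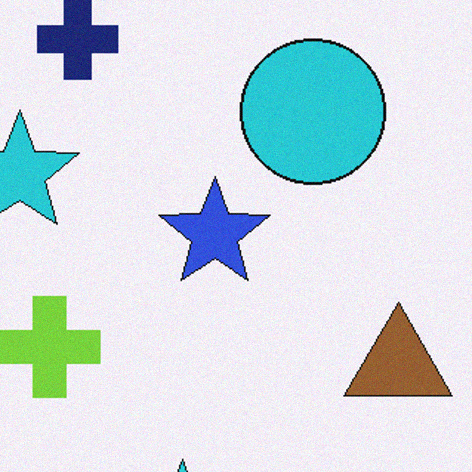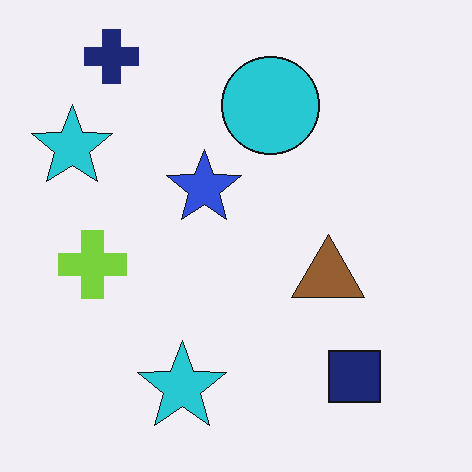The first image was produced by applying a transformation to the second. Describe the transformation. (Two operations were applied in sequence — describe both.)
It was cropped slightly and scaled back up, then degraded with a light layer of grain.

The visible shapes are larger and the field of view is narrower; shapes near the original edges may be partly or wholly outside the frame — a crop-and-rescale. Random speckle covers the whole image, including the flat background.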